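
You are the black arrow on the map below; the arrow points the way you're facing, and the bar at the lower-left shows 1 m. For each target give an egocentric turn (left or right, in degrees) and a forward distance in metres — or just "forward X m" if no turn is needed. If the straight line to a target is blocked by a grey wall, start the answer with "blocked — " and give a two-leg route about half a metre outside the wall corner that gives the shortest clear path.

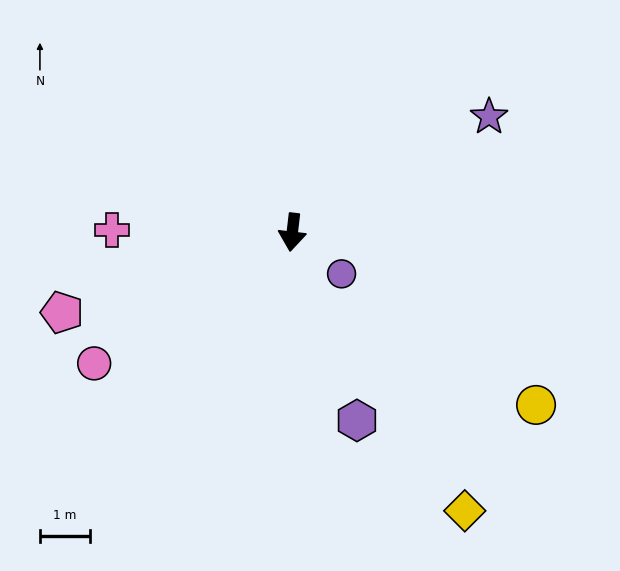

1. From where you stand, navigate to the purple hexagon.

turn left 26°, forward 3.9 m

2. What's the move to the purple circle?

turn left 56°, forward 1.3 m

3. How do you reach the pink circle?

turn right 50°, forward 4.7 m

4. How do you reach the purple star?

turn left 127°, forward 4.5 m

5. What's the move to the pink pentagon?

turn right 64°, forward 4.8 m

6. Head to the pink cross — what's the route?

turn right 84°, forward 3.6 m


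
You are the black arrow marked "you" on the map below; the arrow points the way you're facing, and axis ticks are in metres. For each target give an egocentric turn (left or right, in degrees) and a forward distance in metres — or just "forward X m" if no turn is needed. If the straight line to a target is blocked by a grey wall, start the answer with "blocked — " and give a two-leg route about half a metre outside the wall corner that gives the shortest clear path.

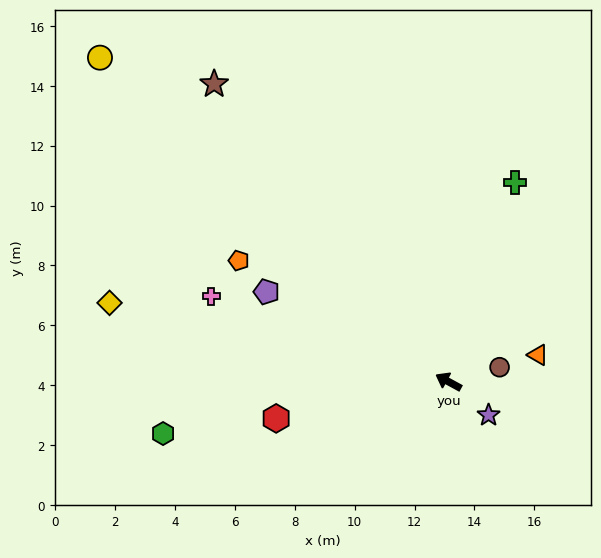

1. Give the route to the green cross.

turn right 80°, forward 7.0 m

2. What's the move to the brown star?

turn right 23°, forward 12.7 m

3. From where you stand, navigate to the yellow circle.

turn right 14°, forward 15.9 m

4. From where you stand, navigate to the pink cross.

turn left 9°, forward 8.4 m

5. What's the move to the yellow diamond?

turn left 15°, forward 11.6 m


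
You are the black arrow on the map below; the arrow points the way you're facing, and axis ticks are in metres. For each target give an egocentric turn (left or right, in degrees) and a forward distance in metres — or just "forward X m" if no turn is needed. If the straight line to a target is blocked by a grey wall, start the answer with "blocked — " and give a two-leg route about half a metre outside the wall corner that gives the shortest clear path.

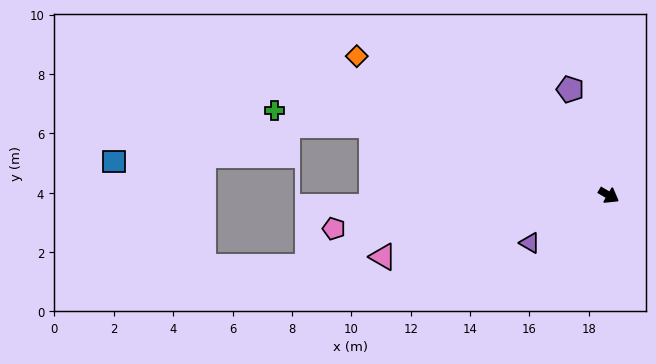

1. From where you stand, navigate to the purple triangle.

turn right 119°, forward 3.1 m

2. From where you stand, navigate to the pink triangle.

turn right 134°, forward 7.9 m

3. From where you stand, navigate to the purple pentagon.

turn left 140°, forward 3.8 m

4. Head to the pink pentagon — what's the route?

turn right 143°, forward 9.3 m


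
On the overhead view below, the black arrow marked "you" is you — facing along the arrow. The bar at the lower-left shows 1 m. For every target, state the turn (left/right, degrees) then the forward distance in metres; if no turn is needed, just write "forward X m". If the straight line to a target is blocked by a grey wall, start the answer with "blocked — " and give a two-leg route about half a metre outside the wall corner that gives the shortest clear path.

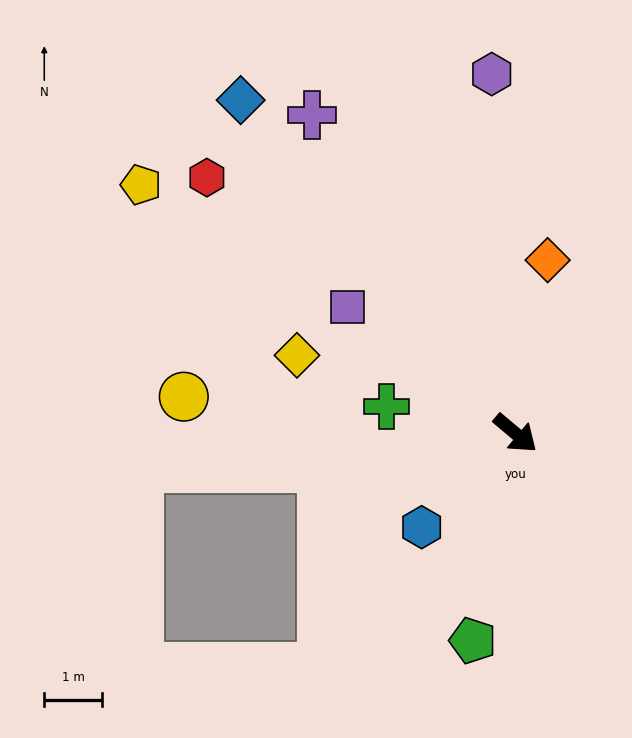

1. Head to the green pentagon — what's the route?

turn right 62°, forward 3.7 m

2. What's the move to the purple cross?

turn left 163°, forward 6.5 m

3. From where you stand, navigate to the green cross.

turn right 152°, forward 2.3 m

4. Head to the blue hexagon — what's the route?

turn right 95°, forward 2.3 m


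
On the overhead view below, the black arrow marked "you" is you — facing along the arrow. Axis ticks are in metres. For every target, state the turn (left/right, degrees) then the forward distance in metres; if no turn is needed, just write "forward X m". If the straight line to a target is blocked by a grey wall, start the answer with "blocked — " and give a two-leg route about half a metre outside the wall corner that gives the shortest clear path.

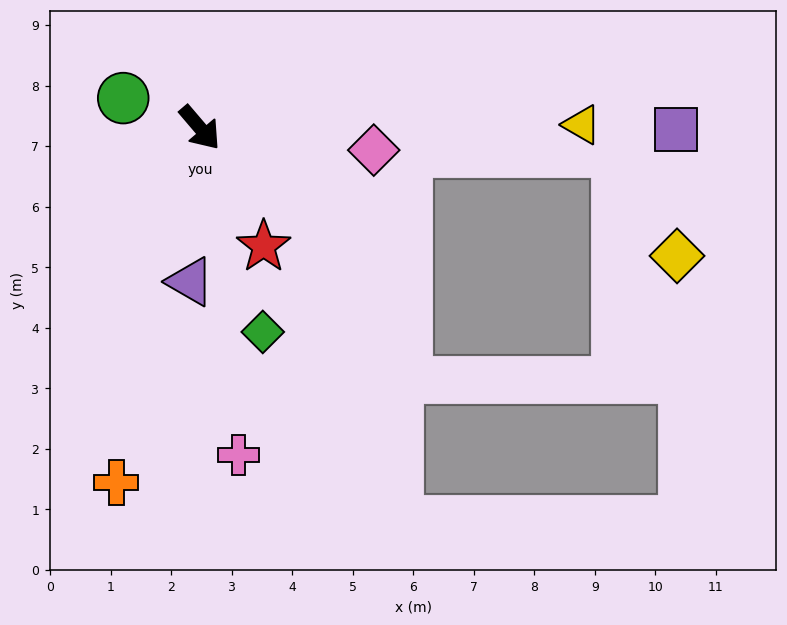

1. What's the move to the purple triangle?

turn right 44°, forward 2.5 m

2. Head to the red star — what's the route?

turn right 12°, forward 2.2 m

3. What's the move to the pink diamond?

turn left 42°, forward 2.9 m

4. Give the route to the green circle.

turn right 152°, forward 1.4 m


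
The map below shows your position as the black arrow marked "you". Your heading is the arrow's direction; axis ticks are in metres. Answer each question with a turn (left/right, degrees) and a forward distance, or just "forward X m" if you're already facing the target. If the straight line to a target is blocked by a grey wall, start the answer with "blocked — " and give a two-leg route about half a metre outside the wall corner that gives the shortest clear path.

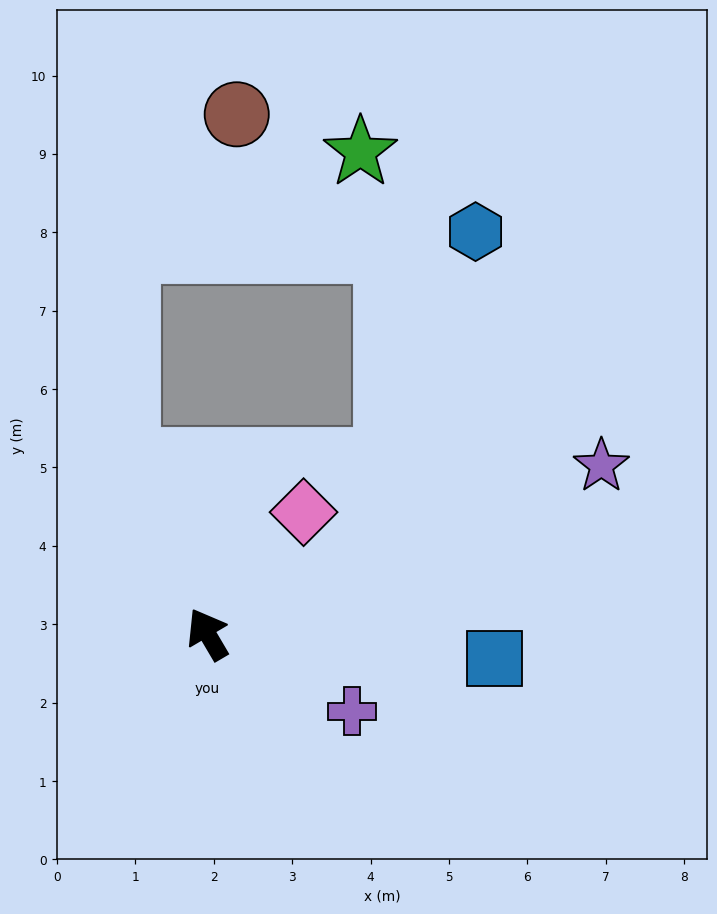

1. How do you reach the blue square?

turn right 125°, forward 3.7 m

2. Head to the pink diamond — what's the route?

turn right 69°, forward 2.0 m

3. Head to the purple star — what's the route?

turn right 97°, forward 5.5 m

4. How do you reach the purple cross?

turn right 149°, forward 2.1 m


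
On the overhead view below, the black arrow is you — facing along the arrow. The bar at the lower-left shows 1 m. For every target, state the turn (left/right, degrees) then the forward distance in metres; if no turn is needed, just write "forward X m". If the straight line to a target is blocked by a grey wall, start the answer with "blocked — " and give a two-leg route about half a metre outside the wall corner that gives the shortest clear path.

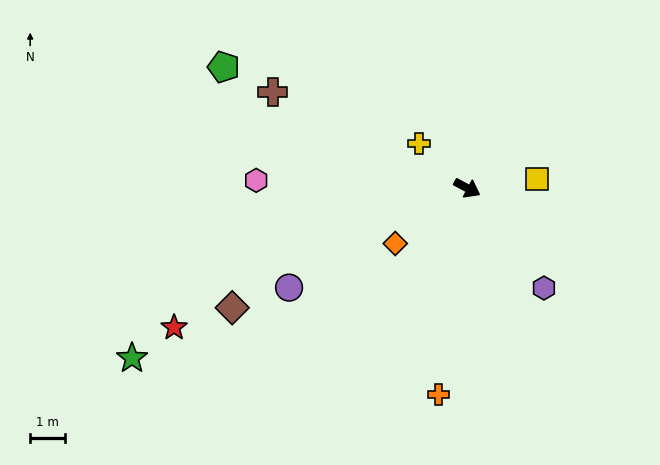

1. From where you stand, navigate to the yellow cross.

turn left 165°, forward 1.9 m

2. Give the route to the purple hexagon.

turn right 24°, forward 3.7 m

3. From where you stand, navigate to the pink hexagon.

turn right 154°, forward 6.1 m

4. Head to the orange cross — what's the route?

turn right 70°, forward 6.0 m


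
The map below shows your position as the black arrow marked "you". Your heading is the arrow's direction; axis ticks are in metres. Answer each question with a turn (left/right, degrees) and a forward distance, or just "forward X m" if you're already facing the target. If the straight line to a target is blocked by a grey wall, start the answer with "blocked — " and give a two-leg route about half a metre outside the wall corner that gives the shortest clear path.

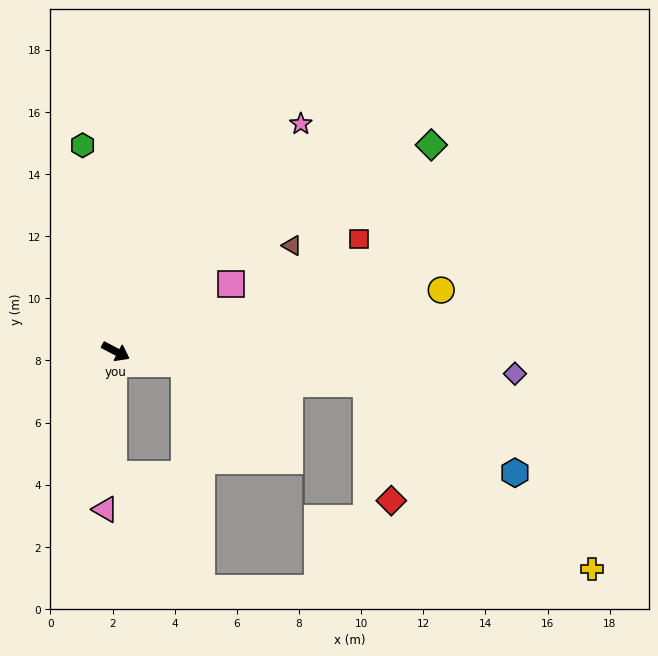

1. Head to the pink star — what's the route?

turn left 79°, forward 9.4 m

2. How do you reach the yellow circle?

turn left 38°, forward 10.7 m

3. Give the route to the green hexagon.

turn left 127°, forward 6.7 m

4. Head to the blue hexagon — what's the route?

blocked — turn left 20°, forward 8.1 m, then turn right 23°, forward 5.6 m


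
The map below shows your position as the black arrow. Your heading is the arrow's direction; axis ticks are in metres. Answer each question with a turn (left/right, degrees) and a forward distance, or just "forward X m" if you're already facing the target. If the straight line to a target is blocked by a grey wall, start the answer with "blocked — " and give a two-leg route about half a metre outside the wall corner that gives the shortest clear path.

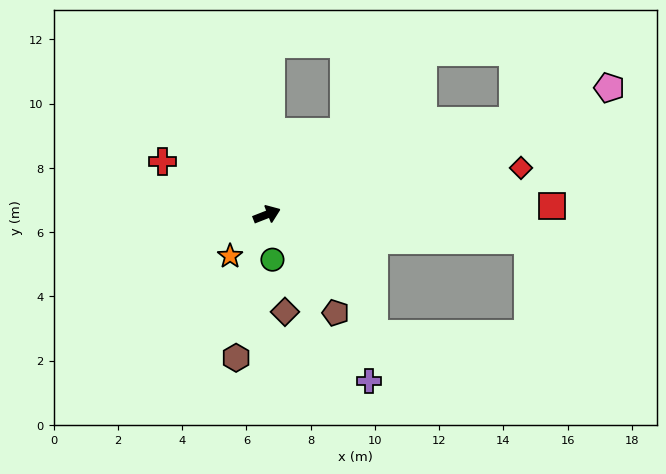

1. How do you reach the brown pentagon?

turn right 76°, forward 3.7 m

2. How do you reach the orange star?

turn right 153°, forward 1.7 m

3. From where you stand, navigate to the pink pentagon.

forward 11.4 m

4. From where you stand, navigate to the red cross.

turn left 132°, forward 3.6 m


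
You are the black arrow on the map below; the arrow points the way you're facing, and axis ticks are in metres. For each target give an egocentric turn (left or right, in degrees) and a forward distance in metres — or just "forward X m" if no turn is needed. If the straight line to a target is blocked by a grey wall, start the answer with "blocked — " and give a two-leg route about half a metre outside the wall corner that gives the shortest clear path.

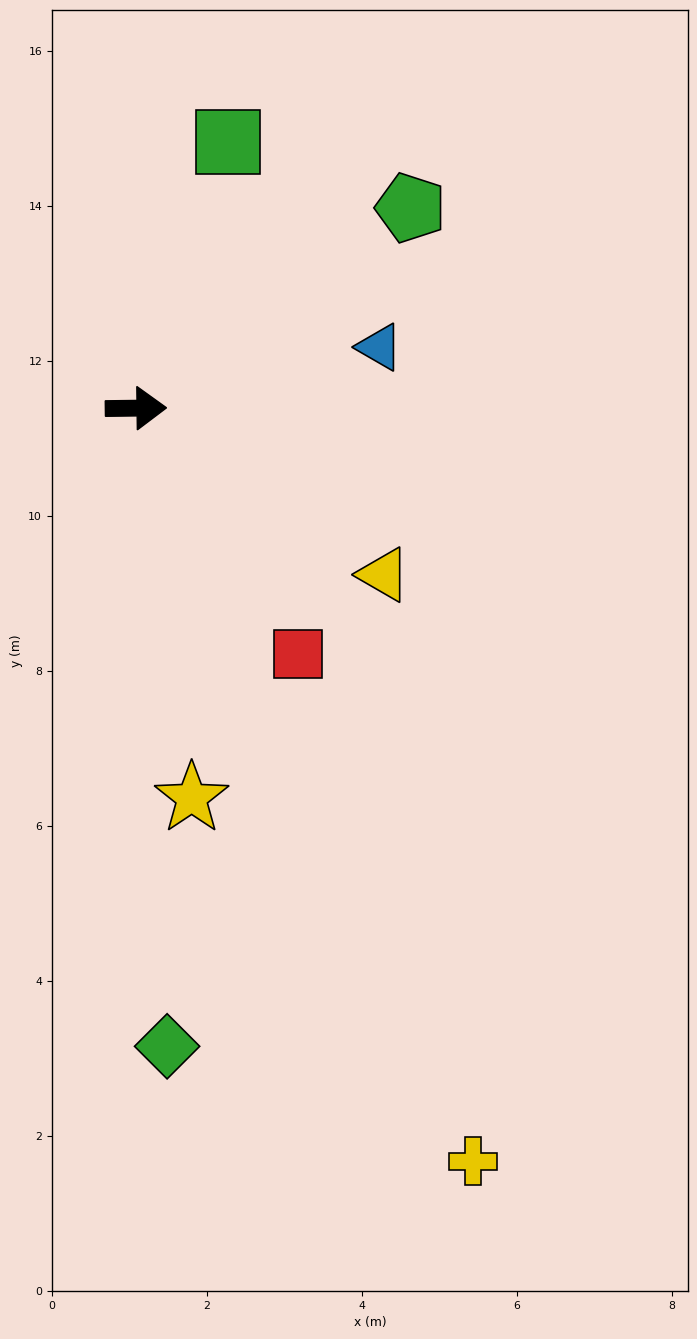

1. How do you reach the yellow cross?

turn right 67°, forward 10.6 m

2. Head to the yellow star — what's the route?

turn right 83°, forward 5.1 m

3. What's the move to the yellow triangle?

turn right 35°, forward 3.8 m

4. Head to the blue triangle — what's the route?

turn left 13°, forward 3.2 m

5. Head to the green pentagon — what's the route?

turn left 35°, forward 4.4 m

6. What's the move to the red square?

turn right 57°, forward 3.8 m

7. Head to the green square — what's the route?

turn left 70°, forward 3.6 m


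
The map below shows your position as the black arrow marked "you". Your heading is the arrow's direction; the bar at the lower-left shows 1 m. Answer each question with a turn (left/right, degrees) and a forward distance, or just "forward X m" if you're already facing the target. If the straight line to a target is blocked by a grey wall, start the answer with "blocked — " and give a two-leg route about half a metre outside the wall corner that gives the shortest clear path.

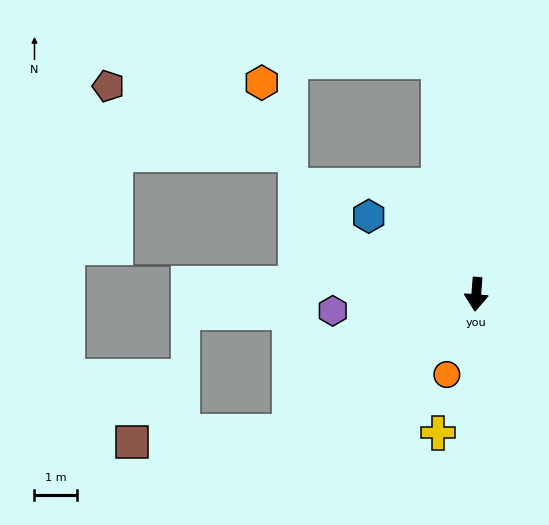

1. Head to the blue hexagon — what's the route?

turn right 121°, forward 3.1 m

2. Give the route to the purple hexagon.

turn right 79°, forward 3.4 m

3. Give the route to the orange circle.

turn right 16°, forward 2.0 m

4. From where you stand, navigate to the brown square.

blocked — turn right 49°, forward 5.5 m, then turn right 33°, forward 3.7 m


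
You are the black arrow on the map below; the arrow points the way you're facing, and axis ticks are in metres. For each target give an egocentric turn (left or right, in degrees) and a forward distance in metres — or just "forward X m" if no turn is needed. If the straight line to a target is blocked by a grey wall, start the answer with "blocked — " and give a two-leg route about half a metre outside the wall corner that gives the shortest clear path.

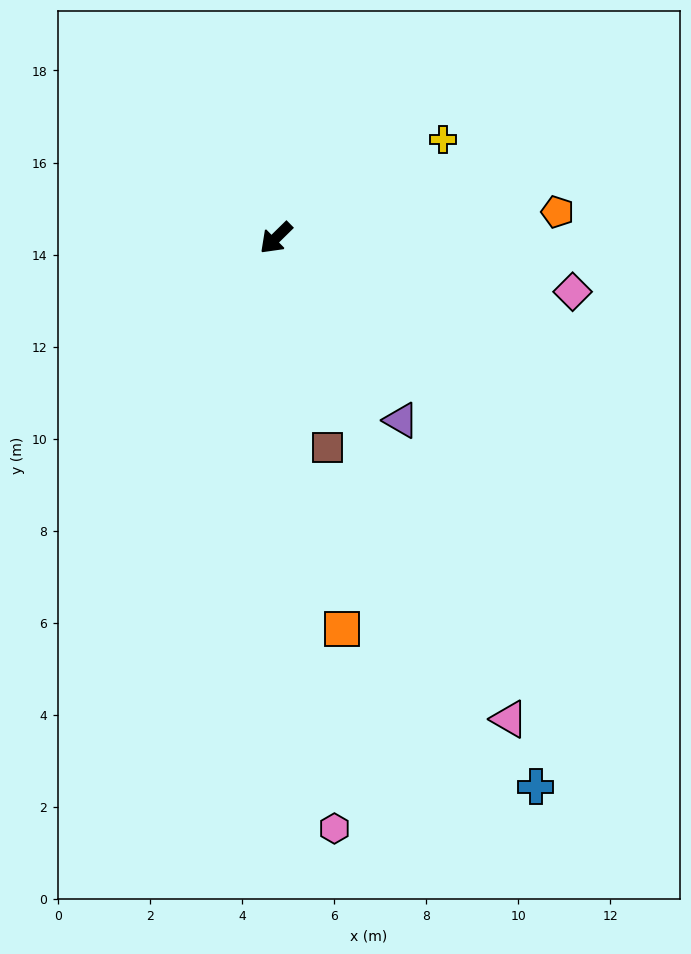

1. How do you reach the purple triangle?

turn left 80°, forward 4.8 m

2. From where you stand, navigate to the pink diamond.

turn left 125°, forward 6.6 m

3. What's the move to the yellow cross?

turn left 166°, forward 4.2 m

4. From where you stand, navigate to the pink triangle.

turn left 71°, forward 11.6 m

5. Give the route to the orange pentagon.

turn left 141°, forward 6.1 m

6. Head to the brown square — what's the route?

turn left 59°, forward 4.7 m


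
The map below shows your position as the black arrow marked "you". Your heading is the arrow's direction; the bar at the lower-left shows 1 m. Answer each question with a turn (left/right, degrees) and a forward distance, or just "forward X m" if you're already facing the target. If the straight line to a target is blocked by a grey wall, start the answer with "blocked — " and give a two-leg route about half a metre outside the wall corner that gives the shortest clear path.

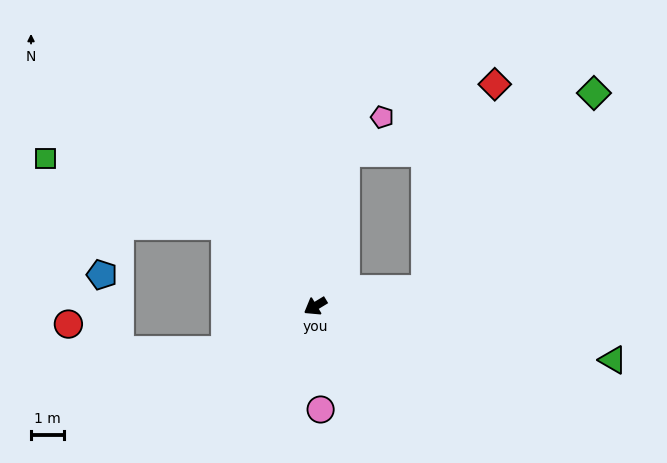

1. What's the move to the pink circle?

turn left 62°, forward 3.1 m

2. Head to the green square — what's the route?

blocked — turn right 73°, forward 3.6 m, then turn left 21°, forward 5.8 m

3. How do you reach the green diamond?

blocked — turn left 158°, forward 3.3 m, then turn left 40°, forward 7.8 m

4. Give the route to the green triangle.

turn left 139°, forward 9.1 m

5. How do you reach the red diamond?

blocked — turn right 133°, forward 4.7 m, then turn right 53°, forward 4.9 m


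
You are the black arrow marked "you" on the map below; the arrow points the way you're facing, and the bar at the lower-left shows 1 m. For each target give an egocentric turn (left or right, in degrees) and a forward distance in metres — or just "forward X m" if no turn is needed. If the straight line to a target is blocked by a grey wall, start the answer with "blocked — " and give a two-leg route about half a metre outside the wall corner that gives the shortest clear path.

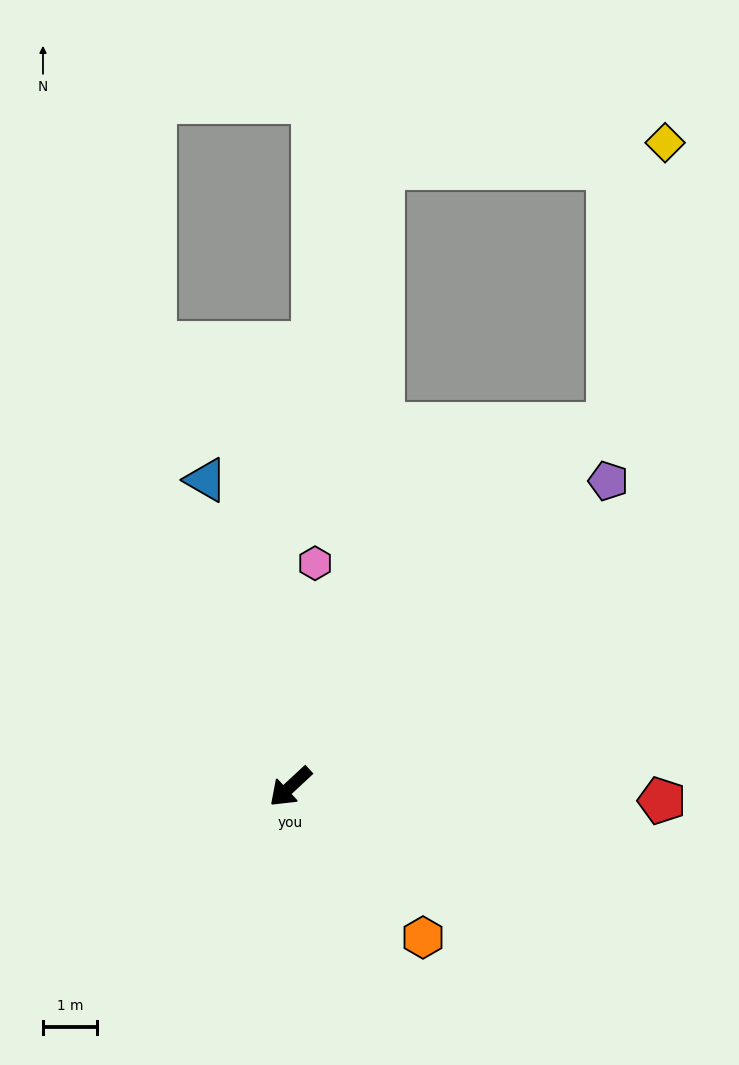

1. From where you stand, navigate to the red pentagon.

turn left 135°, forward 6.9 m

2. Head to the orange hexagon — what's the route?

turn left 89°, forward 3.7 m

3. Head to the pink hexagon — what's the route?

turn right 139°, forward 4.2 m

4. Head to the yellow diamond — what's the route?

blocked — turn right 174°, forward 9.0 m, then turn left 30°, forward 5.4 m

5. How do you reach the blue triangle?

turn right 117°, forward 5.9 m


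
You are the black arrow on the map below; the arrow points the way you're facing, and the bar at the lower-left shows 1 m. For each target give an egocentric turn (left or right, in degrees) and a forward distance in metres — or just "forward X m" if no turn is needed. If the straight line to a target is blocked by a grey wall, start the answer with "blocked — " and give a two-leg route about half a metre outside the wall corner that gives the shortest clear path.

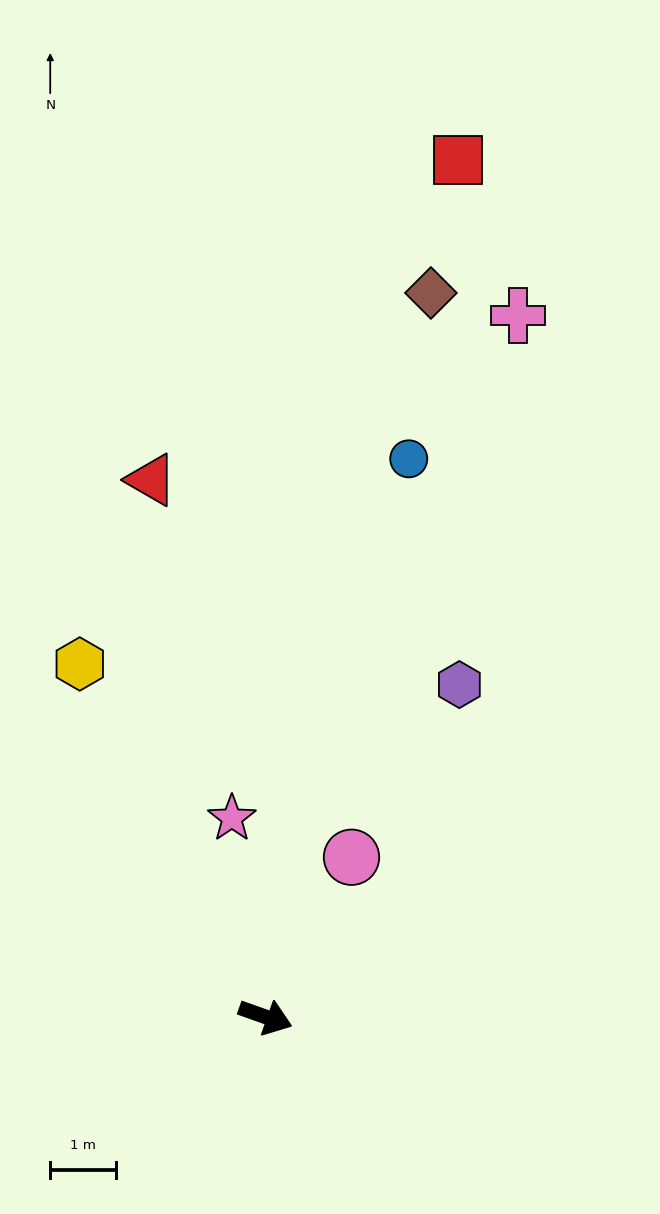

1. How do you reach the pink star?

turn left 119°, forward 3.1 m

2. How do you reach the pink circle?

turn left 81°, forward 2.8 m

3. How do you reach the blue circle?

turn left 95°, forward 8.8 m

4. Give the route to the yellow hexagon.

turn left 137°, forward 6.1 m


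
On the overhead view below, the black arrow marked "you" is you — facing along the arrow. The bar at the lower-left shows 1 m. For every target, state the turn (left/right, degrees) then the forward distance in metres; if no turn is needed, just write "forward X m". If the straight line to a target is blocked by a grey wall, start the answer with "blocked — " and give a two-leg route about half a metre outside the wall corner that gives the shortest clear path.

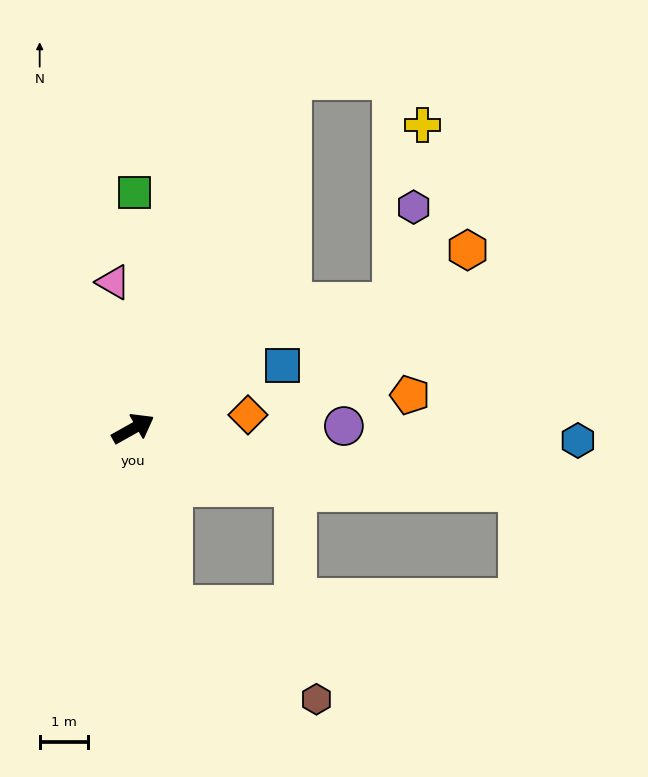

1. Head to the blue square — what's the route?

turn right 7°, forward 3.4 m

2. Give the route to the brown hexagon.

blocked — turn right 107°, forward 3.8 m, then turn left 45°, forward 3.6 m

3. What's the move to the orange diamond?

turn right 23°, forward 2.4 m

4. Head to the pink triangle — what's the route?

turn left 68°, forward 3.1 m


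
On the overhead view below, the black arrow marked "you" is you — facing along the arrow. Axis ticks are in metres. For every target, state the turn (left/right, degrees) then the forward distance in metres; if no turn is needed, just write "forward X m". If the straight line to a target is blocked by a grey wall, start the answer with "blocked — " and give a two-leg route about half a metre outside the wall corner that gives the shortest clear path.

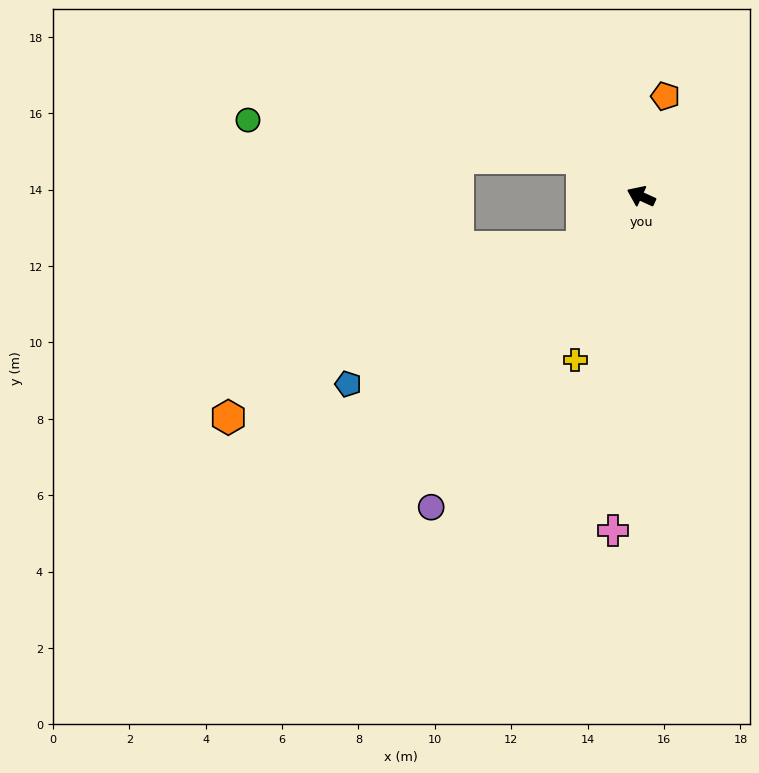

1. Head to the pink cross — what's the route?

turn left 110°, forward 8.8 m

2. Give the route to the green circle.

blocked — turn right 9°, forward 1.8 m, then turn left 27°, forward 8.8 m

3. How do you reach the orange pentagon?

turn right 79°, forward 2.7 m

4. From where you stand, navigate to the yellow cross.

turn left 93°, forward 4.6 m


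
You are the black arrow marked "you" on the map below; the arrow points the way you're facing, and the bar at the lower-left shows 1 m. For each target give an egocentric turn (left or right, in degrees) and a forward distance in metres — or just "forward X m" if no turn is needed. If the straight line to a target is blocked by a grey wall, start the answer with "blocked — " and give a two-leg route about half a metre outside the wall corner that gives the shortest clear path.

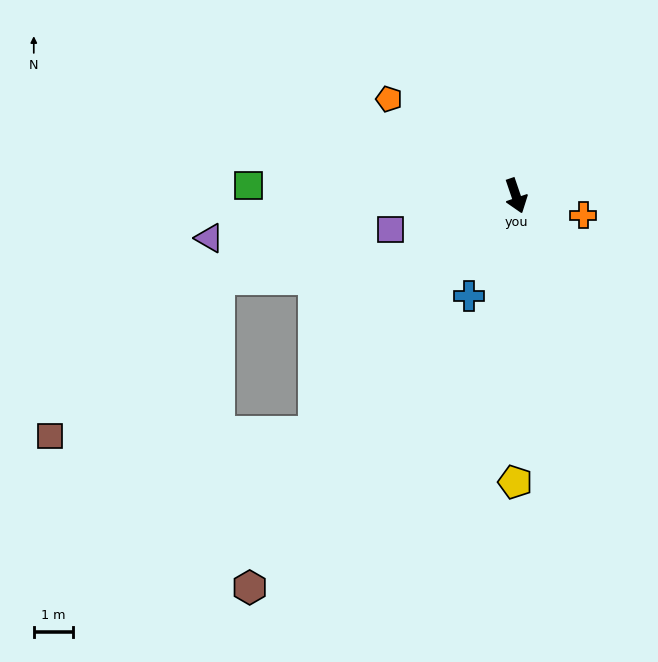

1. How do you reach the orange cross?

turn left 55°, forward 1.8 m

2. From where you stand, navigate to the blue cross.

turn right 44°, forward 2.8 m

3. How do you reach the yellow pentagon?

turn right 19°, forward 7.3 m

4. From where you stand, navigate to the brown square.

blocked — turn right 59°, forward 7.9 m, then turn right 49°, forward 6.7 m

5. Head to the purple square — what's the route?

turn right 94°, forward 3.3 m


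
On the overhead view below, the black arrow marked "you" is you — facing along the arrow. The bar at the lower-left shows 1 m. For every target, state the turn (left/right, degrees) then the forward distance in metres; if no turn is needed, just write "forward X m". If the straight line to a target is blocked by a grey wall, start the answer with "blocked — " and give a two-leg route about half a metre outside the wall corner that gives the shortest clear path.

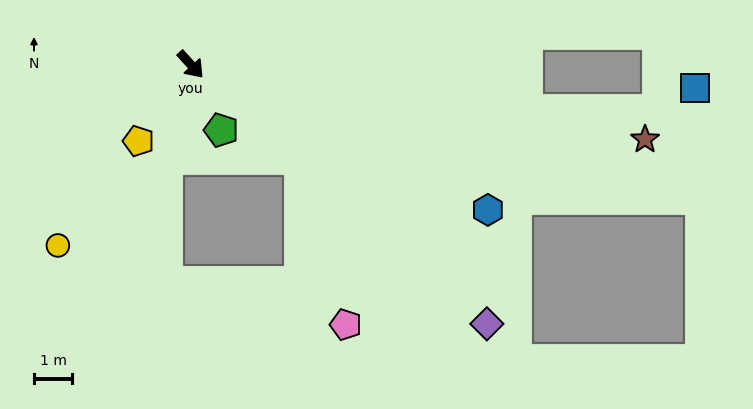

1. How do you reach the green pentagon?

turn right 17°, forward 1.9 m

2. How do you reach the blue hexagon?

turn left 22°, forward 8.7 m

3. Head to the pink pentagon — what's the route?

blocked — turn left 7°, forward 3.8 m, then turn right 34°, forward 4.5 m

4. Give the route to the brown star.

turn left 38°, forward 12.1 m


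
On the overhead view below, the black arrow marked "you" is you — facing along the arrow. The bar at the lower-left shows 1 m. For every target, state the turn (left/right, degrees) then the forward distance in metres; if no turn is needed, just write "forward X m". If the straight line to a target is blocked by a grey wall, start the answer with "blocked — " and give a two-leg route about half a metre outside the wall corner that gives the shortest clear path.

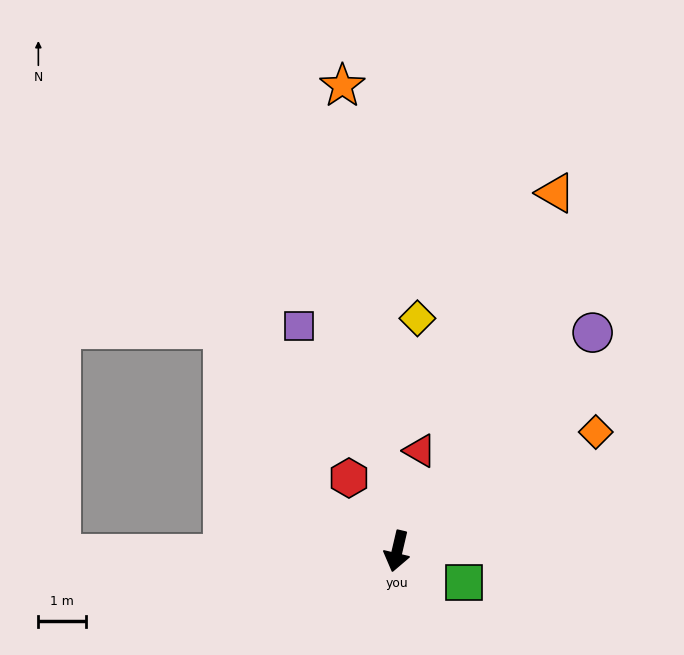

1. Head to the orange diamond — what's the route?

turn left 134°, forward 4.9 m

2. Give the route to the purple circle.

turn left 151°, forward 6.2 m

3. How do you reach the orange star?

turn right 160°, forward 9.9 m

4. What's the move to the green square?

turn left 78°, forward 1.6 m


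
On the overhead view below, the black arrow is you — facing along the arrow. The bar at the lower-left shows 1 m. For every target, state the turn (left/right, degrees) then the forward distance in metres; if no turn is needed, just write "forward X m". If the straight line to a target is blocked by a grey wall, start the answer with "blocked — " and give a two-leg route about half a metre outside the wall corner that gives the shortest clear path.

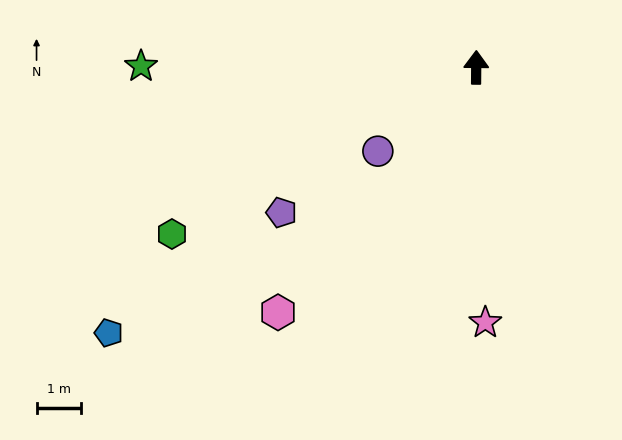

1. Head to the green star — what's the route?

turn left 90°, forward 7.6 m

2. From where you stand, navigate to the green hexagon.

turn left 119°, forward 7.8 m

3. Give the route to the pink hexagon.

turn left 142°, forward 7.1 m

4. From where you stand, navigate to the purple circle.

turn left 131°, forward 2.9 m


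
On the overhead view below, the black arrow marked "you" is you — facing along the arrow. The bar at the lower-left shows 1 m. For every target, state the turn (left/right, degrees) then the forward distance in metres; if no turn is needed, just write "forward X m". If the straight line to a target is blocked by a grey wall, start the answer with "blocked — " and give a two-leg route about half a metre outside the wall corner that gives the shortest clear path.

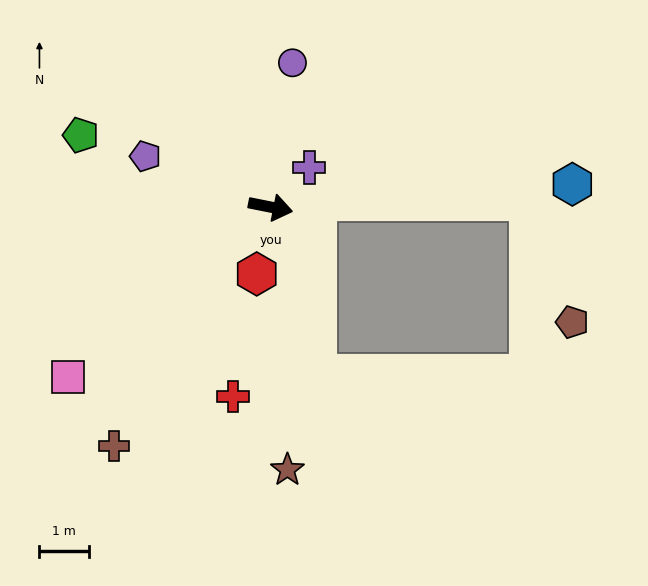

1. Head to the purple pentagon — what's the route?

turn left 169°, forward 2.7 m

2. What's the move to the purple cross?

turn left 57°, forward 1.1 m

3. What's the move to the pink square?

turn right 129°, forward 5.4 m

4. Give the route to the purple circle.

turn left 93°, forward 3.0 m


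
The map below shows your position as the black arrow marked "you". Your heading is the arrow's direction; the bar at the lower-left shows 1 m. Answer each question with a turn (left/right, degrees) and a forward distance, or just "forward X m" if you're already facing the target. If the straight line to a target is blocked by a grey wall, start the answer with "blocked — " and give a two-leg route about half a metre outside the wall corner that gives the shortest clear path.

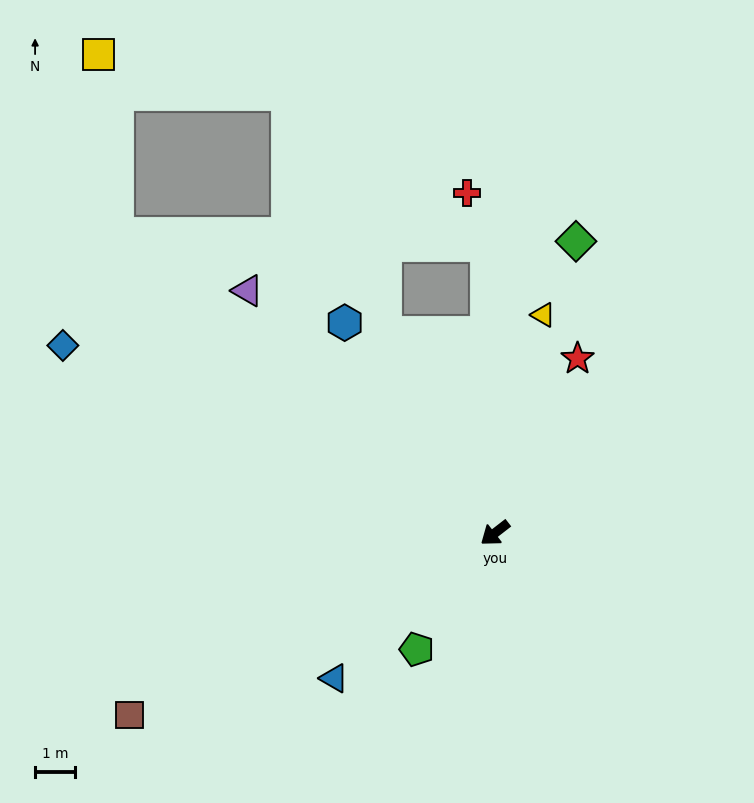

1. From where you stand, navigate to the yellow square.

blocked — turn right 76°, forward 12.0 m, then turn right 46°, forward 4.5 m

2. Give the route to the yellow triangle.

turn right 140°, forward 5.6 m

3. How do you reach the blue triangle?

turn left 4°, forward 5.4 m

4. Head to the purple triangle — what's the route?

turn right 82°, forward 8.6 m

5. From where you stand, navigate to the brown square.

turn right 11°, forward 10.2 m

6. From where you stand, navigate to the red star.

turn right 153°, forward 4.8 m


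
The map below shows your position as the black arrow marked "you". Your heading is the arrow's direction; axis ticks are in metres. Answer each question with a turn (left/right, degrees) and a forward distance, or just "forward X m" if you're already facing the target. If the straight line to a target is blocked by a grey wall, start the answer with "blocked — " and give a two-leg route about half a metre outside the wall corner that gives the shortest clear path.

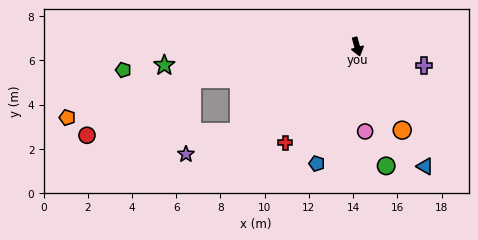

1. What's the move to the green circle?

forward 5.5 m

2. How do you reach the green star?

turn right 100°, forward 8.8 m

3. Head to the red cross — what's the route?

turn right 52°, forward 5.4 m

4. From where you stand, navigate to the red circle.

blocked — turn right 94°, forward 7.6 m, then turn left 17°, forward 5.4 m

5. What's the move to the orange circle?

turn left 13°, forward 4.3 m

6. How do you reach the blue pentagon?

turn right 34°, forward 5.6 m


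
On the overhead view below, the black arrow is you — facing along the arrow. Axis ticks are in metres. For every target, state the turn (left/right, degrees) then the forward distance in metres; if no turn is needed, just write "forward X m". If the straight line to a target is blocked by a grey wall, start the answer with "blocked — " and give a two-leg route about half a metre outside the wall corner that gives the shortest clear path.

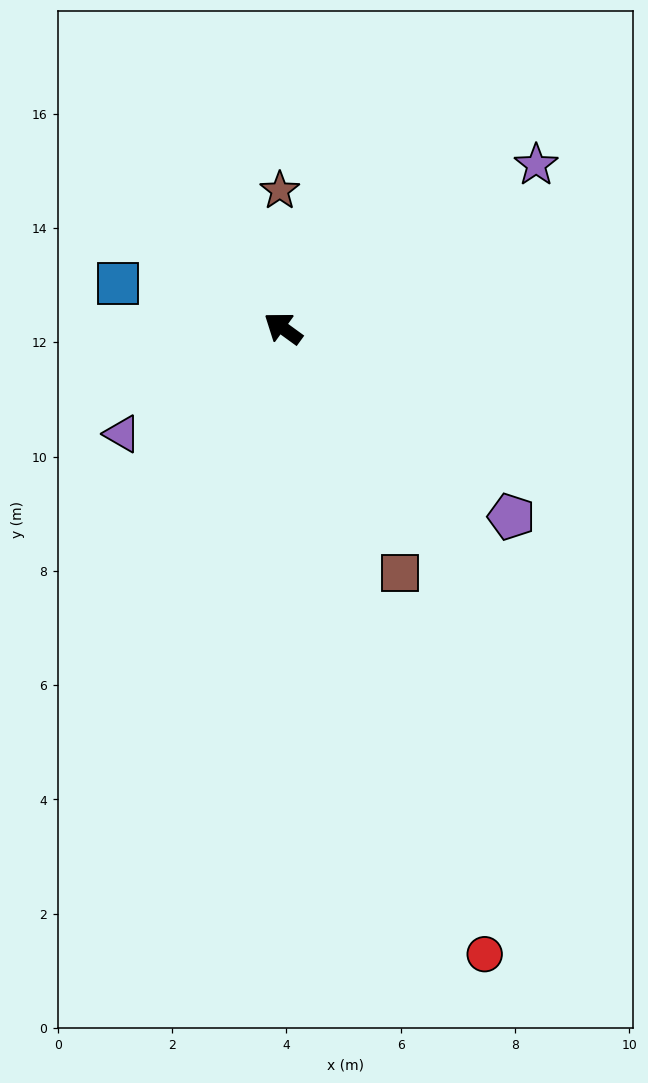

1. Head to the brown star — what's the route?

turn right 53°, forward 2.4 m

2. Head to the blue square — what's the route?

turn left 21°, forward 3.0 m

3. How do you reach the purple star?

turn right 111°, forward 5.3 m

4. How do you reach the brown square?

turn left 152°, forward 4.7 m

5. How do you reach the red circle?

turn left 144°, forward 11.5 m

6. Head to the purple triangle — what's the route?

turn left 69°, forward 3.4 m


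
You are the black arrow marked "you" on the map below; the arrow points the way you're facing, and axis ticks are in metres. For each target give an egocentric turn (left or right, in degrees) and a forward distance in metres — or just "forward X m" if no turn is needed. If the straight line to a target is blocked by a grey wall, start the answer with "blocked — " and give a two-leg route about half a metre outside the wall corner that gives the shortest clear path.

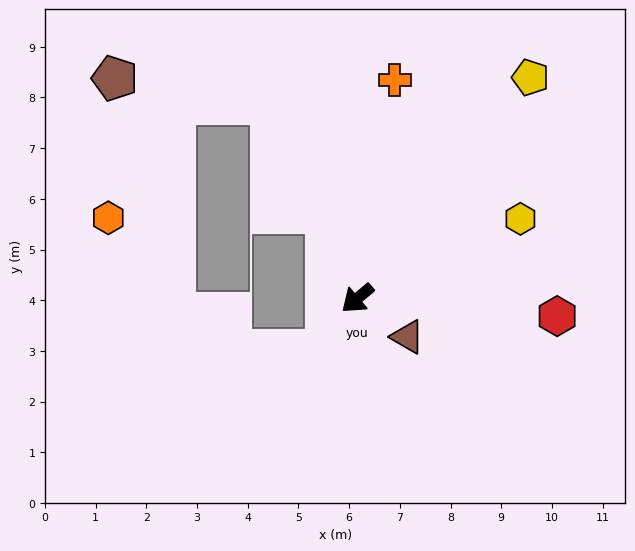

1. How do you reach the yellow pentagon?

turn right 168°, forward 5.5 m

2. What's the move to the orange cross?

turn right 140°, forward 4.4 m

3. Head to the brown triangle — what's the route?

turn left 102°, forward 1.2 m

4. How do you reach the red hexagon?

turn left 135°, forward 4.0 m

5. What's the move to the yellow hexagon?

turn left 166°, forward 3.6 m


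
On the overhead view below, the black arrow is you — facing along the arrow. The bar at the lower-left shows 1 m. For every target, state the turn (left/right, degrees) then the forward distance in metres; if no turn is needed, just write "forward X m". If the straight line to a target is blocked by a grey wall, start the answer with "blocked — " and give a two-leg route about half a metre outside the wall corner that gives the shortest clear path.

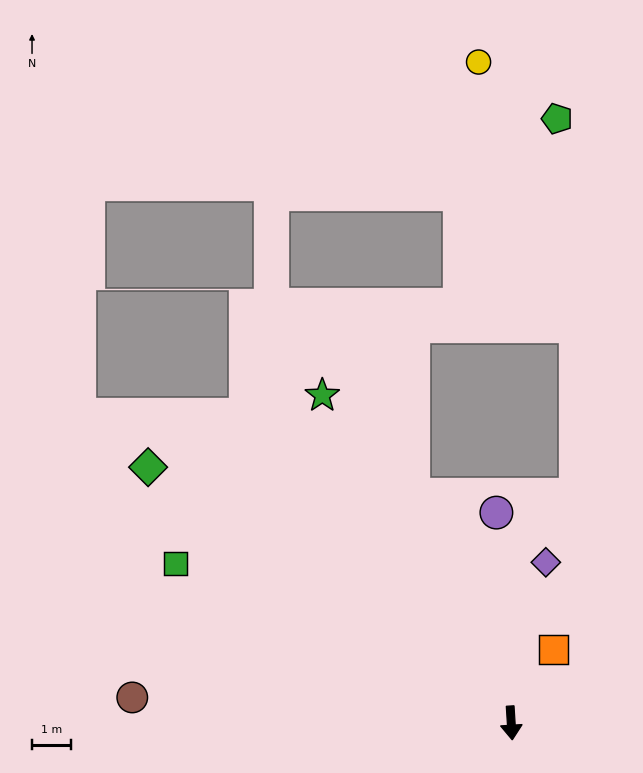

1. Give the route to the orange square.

turn left 147°, forward 2.2 m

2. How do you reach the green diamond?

turn right 129°, forward 11.5 m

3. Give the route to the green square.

turn right 119°, forward 9.6 m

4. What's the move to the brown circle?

turn right 97°, forward 9.8 m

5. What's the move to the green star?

turn right 154°, forward 9.8 m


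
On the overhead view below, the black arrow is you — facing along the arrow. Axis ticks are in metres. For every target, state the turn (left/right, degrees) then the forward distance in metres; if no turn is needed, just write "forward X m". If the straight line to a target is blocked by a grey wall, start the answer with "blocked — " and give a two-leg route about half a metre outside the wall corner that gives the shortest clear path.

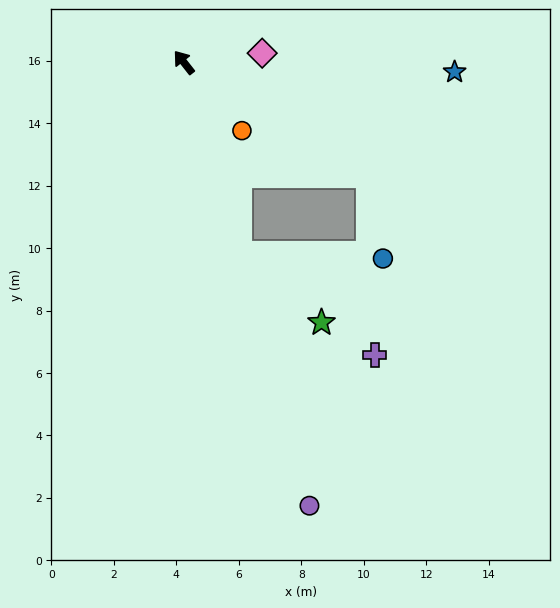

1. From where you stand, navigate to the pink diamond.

turn right 122°, forward 2.5 m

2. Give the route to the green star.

blocked — turn left 158°, forward 6.4 m, then turn left 34°, forward 3.4 m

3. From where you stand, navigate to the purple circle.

turn left 158°, forward 14.8 m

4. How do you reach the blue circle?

blocked — turn right 159°, forward 6.9 m, then turn right 50°, forward 2.7 m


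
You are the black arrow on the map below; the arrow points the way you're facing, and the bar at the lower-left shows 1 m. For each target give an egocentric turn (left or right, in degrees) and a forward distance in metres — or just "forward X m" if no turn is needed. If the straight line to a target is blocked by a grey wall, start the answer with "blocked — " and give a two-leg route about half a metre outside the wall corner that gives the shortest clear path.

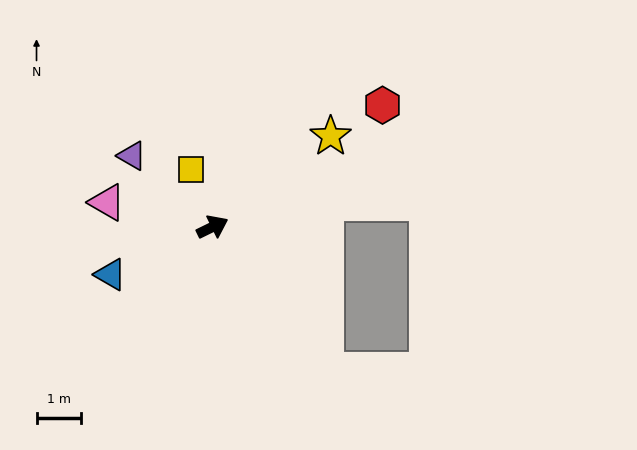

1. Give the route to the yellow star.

turn left 11°, forward 3.4 m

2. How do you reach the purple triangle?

turn left 113°, forward 2.4 m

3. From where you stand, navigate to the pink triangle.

turn left 141°, forward 2.5 m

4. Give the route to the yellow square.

turn left 85°, forward 1.4 m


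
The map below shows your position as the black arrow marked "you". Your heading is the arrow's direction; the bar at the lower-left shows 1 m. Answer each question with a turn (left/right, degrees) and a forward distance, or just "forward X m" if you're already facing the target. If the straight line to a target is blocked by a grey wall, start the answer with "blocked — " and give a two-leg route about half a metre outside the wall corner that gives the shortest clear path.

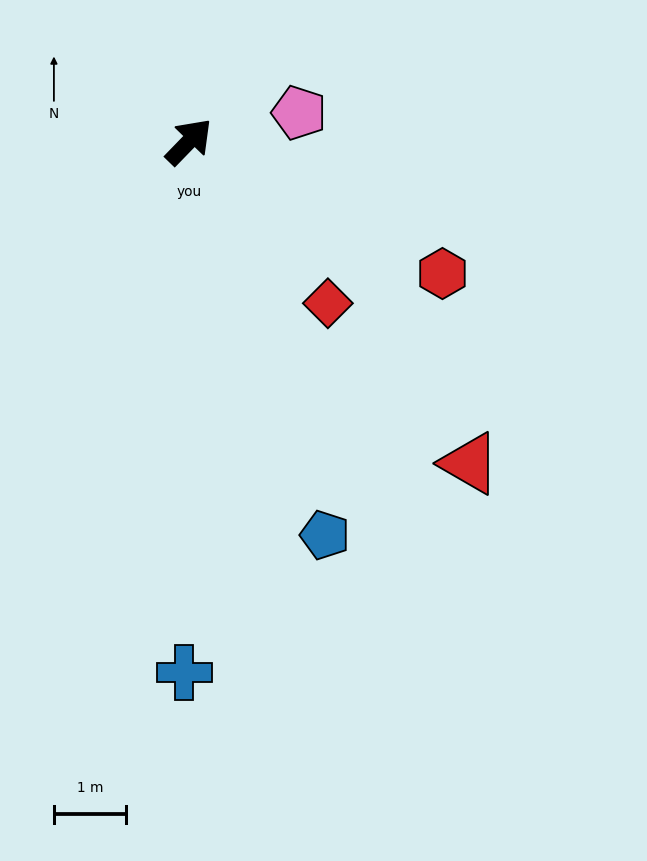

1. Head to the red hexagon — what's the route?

turn right 73°, forward 4.0 m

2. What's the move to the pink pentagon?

turn right 31°, forward 1.6 m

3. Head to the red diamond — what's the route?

turn right 95°, forward 3.0 m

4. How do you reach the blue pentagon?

turn right 117°, forward 5.8 m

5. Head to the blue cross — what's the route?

turn right 136°, forward 7.4 m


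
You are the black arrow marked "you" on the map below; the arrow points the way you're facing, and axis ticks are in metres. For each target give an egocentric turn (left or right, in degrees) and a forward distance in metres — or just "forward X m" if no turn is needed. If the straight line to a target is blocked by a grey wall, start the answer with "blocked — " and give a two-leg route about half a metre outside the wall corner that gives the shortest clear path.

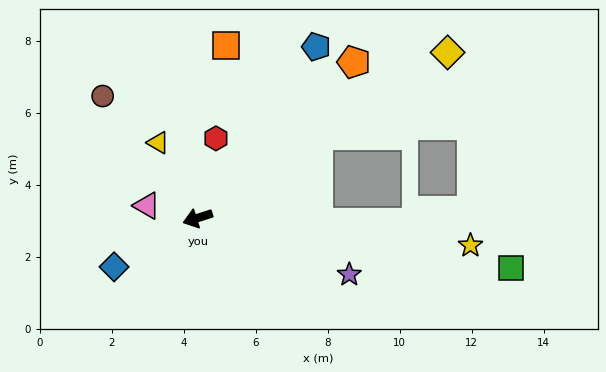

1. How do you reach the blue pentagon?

turn right 143°, forward 5.8 m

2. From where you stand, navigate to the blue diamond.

turn left 12°, forward 2.7 m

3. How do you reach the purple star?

turn left 142°, forward 4.5 m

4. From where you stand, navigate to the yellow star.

turn left 156°, forward 7.6 m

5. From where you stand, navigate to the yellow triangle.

turn right 80°, forward 2.4 m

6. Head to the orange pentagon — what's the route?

turn right 153°, forward 6.1 m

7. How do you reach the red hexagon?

turn right 121°, forward 2.3 m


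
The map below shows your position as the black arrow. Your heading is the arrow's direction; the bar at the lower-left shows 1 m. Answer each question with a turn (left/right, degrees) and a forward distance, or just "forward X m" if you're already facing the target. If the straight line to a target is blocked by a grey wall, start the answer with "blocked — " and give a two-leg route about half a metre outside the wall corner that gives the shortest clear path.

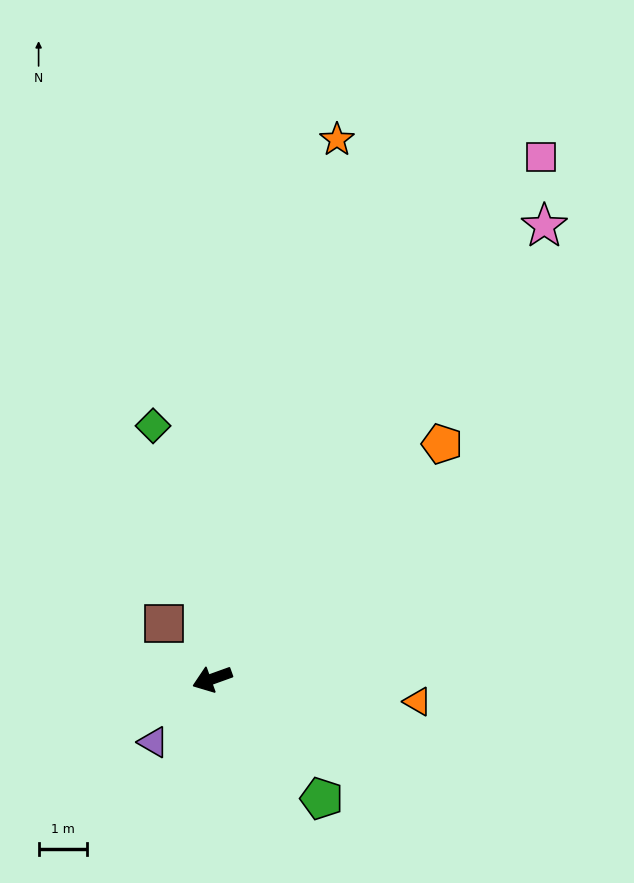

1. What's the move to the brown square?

turn right 69°, forward 1.5 m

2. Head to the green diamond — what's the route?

turn right 97°, forward 5.4 m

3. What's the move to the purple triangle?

turn left 27°, forward 1.8 m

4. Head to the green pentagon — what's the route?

turn left 113°, forward 3.4 m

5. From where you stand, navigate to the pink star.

turn right 146°, forward 11.7 m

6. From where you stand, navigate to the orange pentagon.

turn right 154°, forward 6.9 m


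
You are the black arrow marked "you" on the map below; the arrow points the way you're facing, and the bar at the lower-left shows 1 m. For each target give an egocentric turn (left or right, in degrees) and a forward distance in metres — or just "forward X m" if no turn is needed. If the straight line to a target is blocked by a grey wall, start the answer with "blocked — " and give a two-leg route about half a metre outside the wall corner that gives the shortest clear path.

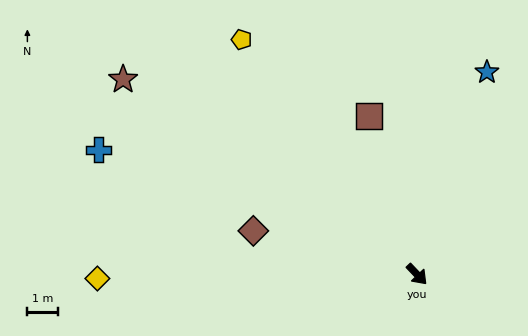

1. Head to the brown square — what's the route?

turn left 153°, forward 5.4 m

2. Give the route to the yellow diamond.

turn right 133°, forward 10.4 m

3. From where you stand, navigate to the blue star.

turn left 117°, forward 6.9 m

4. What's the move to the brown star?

turn right 167°, forward 11.4 m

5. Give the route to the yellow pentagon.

turn left 173°, forward 9.5 m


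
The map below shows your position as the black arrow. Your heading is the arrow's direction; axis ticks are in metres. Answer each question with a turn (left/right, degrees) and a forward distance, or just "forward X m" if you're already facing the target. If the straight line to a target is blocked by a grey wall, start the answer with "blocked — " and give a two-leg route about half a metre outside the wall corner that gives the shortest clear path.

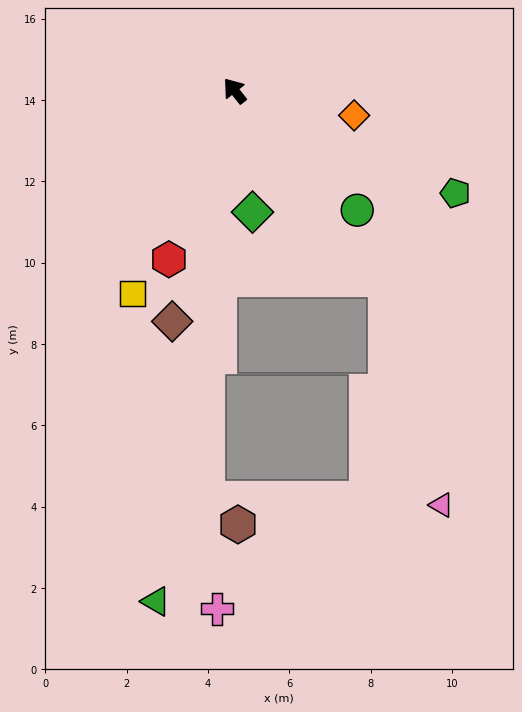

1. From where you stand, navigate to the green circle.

turn right 173°, forward 4.2 m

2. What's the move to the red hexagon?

turn left 120°, forward 4.4 m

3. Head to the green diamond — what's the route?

turn left 150°, forward 3.0 m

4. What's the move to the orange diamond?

turn right 140°, forward 3.0 m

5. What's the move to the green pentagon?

turn right 153°, forward 6.0 m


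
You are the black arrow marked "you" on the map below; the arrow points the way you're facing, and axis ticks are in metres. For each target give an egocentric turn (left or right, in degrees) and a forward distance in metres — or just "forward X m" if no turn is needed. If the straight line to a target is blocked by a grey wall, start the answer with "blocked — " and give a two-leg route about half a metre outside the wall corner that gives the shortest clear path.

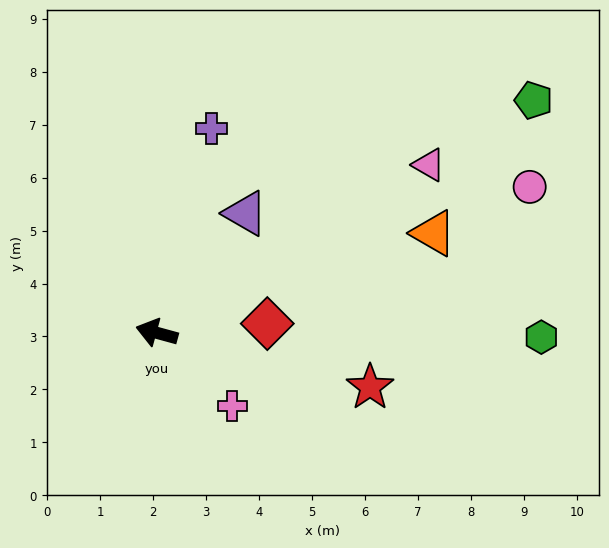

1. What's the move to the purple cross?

turn right 90°, forward 4.0 m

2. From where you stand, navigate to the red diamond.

turn right 160°, forward 2.1 m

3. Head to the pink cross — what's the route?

turn left 151°, forward 2.0 m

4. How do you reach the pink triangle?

turn right 133°, forward 6.0 m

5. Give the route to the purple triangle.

turn right 111°, forward 2.8 m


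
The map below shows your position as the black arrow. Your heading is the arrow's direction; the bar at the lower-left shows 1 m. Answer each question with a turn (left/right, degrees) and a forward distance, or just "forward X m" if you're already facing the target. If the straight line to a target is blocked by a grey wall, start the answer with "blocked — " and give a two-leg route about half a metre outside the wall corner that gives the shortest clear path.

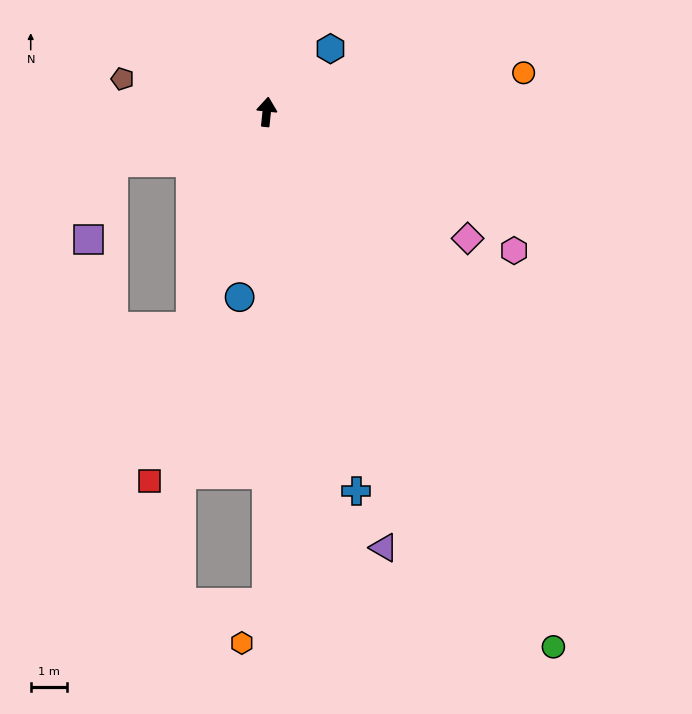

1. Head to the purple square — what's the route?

blocked — turn left 114°, forward 4.5 m, then turn left 55°, forward 2.3 m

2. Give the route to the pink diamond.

turn right 116°, forward 6.6 m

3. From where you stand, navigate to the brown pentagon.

turn left 83°, forward 4.1 m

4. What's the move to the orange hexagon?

blocked — turn right 174°, forward 13.7 m, then turn right 32°, forward 1.3 m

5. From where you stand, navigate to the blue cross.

turn right 161°, forward 10.8 m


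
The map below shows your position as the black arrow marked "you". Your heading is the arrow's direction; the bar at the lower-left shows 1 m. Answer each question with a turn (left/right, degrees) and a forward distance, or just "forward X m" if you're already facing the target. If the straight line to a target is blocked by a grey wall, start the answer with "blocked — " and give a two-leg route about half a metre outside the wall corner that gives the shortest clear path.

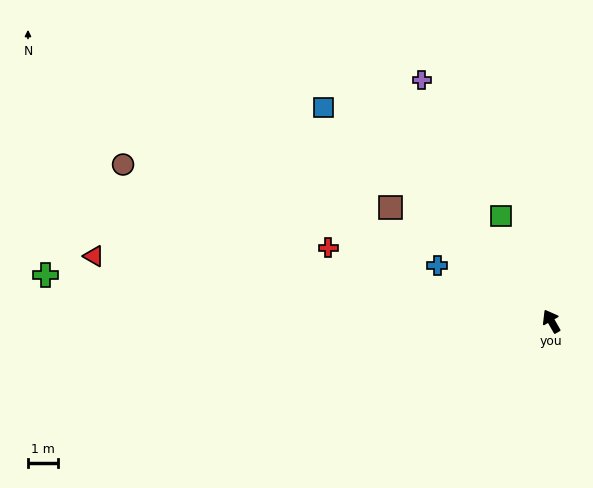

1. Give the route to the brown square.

turn left 25°, forward 6.5 m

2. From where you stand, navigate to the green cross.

turn left 55°, forward 16.9 m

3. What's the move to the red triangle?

turn left 52°, forward 15.4 m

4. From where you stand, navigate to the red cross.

turn left 42°, forward 7.8 m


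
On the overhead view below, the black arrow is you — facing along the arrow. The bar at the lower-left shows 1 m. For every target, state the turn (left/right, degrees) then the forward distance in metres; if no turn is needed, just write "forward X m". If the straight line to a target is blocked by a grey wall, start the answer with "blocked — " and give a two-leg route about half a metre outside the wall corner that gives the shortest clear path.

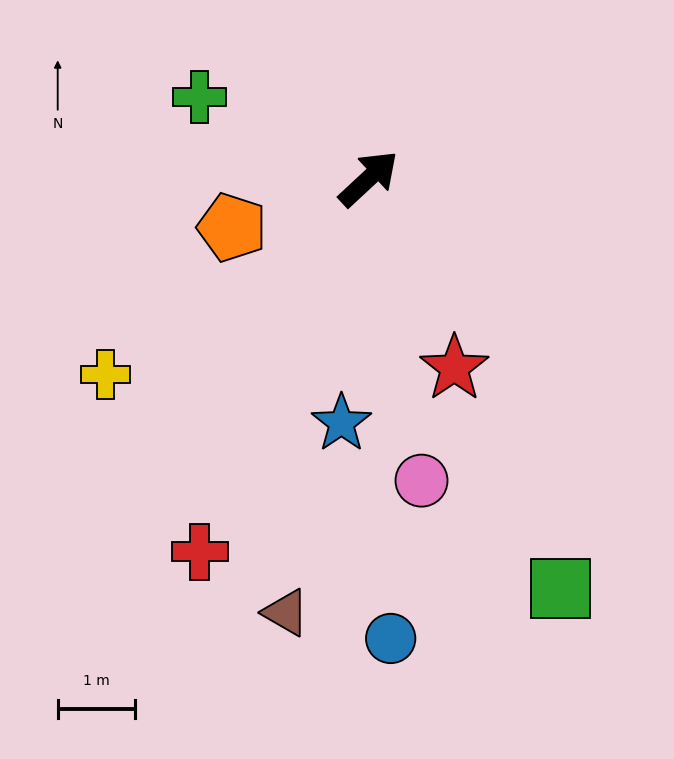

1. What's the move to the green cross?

turn left 111°, forward 2.4 m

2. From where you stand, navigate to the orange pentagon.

turn left 157°, forward 1.9 m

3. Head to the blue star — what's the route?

turn right 139°, forward 3.2 m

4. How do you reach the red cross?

turn right 157°, forward 5.3 m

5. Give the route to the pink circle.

turn right 123°, forward 4.0 m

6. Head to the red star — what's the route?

turn right 109°, forward 2.7 m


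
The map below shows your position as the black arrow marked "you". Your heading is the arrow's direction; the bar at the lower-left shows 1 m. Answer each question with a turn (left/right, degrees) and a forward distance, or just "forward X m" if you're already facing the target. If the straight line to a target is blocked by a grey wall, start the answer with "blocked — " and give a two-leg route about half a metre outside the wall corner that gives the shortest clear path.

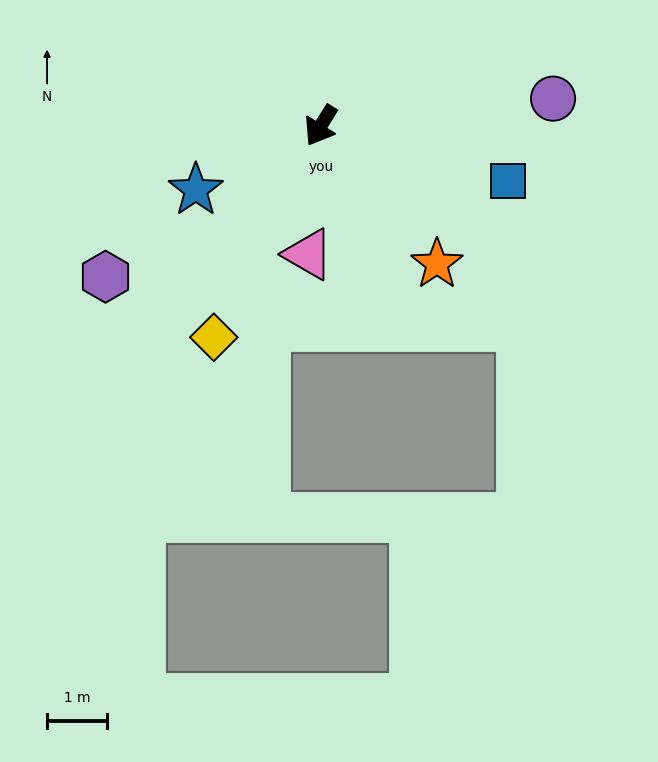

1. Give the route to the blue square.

turn left 105°, forward 3.2 m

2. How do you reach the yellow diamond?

turn left 5°, forward 3.9 m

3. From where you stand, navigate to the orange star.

turn left 72°, forward 3.0 m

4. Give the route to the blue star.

turn right 31°, forward 2.3 m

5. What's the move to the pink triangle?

turn left 26°, forward 2.1 m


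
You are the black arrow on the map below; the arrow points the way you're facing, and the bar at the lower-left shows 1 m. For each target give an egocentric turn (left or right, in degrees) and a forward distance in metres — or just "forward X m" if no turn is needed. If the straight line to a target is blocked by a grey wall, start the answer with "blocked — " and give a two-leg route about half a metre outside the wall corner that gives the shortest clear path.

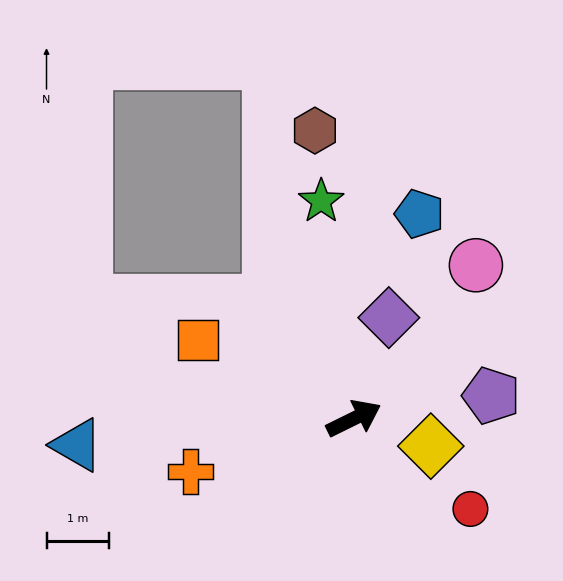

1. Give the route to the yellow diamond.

turn right 46°, forward 1.3 m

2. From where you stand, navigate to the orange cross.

turn left 172°, forward 2.7 m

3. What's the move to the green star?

turn left 72°, forward 3.5 m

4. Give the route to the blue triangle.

turn left 159°, forward 4.4 m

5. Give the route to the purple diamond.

turn left 45°, forward 1.7 m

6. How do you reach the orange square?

turn left 127°, forward 2.8 m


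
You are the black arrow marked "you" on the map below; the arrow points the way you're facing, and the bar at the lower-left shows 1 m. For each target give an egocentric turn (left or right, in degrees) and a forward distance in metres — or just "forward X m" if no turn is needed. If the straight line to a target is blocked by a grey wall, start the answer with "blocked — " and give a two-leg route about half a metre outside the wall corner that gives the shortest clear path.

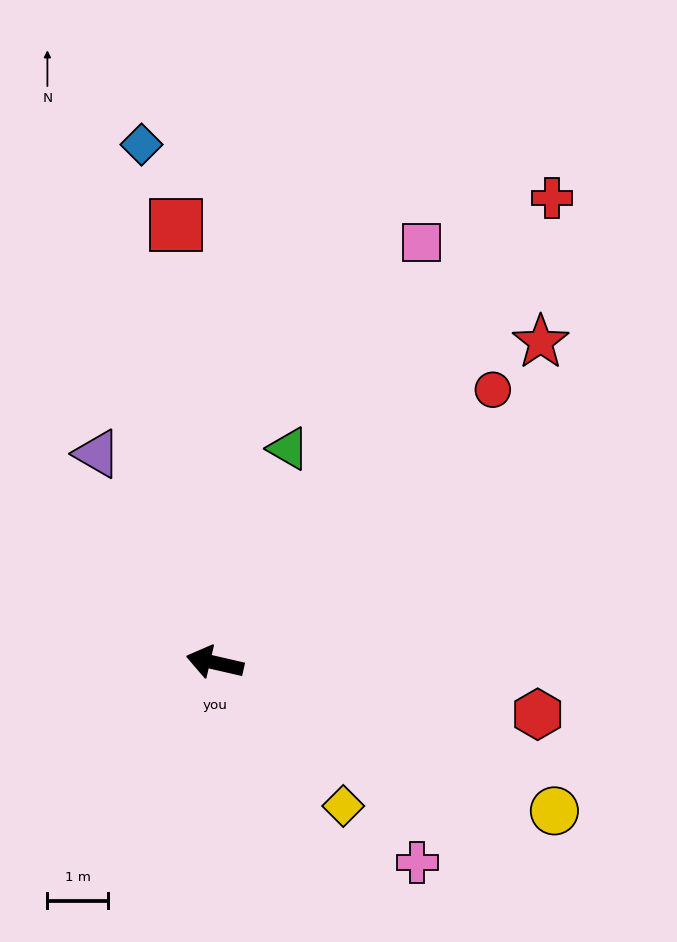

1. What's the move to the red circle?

turn right 123°, forward 6.4 m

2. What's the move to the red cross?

turn right 113°, forward 9.4 m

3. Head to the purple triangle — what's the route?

turn right 48°, forward 3.9 m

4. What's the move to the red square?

turn right 72°, forward 7.2 m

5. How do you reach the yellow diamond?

turn left 145°, forward 3.2 m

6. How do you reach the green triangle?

turn right 96°, forward 3.7 m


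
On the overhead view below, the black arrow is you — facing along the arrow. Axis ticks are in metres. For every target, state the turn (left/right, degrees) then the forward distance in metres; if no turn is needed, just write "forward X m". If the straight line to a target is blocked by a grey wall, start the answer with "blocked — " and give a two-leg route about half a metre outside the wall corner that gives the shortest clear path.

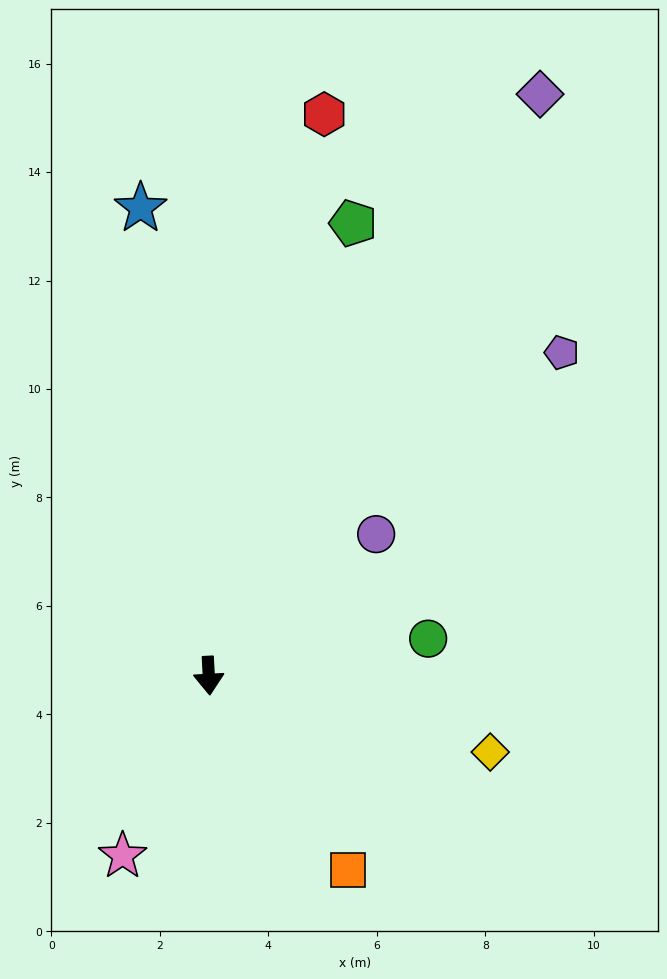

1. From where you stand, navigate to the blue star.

turn right 175°, forward 8.7 m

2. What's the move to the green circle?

turn left 97°, forward 4.1 m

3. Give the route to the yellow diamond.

turn left 72°, forward 5.4 m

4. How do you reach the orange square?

turn left 33°, forward 4.4 m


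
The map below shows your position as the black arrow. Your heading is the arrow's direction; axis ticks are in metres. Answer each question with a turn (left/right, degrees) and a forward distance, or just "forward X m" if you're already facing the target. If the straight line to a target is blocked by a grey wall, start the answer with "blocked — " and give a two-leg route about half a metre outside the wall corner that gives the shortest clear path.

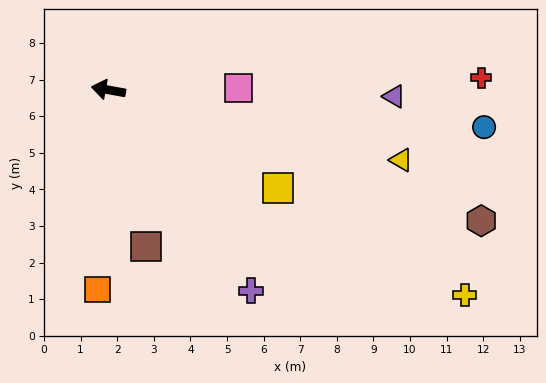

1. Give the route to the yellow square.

turn left 160°, forward 5.4 m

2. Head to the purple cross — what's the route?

turn left 136°, forward 6.7 m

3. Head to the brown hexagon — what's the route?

turn left 171°, forward 10.8 m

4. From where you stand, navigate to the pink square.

turn right 169°, forward 3.5 m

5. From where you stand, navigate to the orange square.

turn left 97°, forward 5.5 m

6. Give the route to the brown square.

turn left 114°, forward 4.4 m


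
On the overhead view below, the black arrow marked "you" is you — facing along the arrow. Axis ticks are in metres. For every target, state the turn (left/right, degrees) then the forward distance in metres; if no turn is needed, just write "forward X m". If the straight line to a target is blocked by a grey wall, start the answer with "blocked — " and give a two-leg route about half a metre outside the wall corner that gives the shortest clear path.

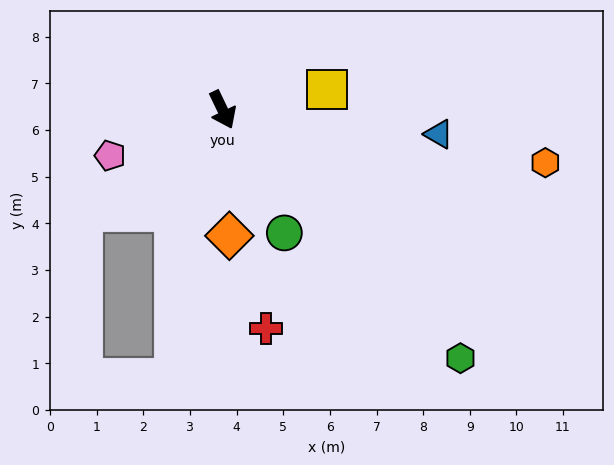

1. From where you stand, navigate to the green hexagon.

turn left 18°, forward 7.4 m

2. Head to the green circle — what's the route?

forward 3.0 m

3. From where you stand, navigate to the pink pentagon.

turn right 93°, forward 2.6 m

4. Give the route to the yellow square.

turn left 75°, forward 2.3 m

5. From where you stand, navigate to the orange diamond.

turn right 22°, forward 2.7 m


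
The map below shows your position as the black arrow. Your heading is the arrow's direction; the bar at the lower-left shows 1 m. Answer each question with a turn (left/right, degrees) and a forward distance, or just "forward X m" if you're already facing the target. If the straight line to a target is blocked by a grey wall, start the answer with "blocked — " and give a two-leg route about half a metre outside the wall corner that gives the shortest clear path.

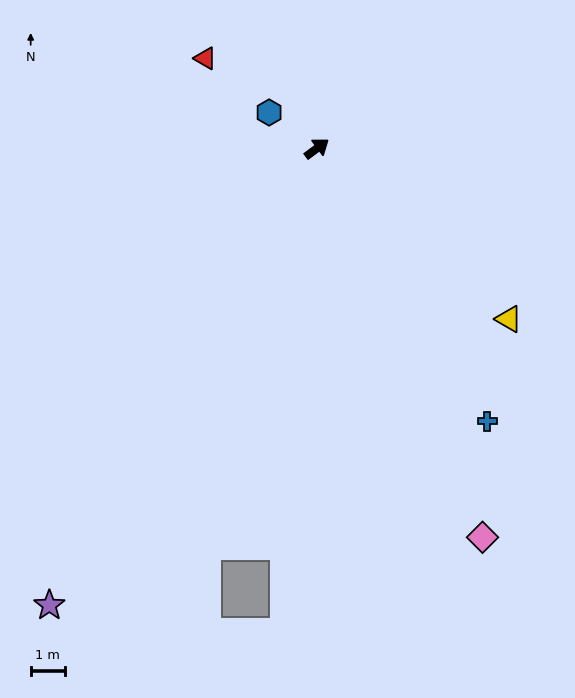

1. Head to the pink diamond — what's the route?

turn right 104°, forward 12.4 m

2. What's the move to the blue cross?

turn right 95°, forward 9.5 m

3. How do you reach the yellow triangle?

turn right 78°, forward 7.6 m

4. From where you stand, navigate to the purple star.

turn right 157°, forward 15.6 m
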